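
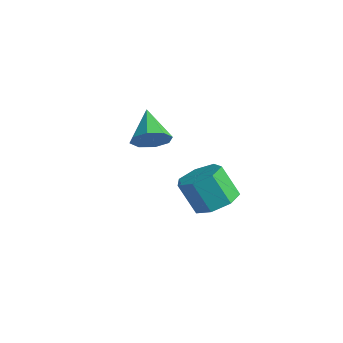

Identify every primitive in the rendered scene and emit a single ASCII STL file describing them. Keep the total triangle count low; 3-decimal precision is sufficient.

solid 
facet normal 0.708 -0.446 -0.547
outer loop
vertex -2.002 1.821 2.277
vertex -2.296 2.271 1.53
vertex -1.679 2.44 2.19
endloop
endfacet
facet normal 0.181 0.043 0.982
outer loop
vertex -2.002 1.821 2.277
vertex -1.679 2.44 2.19
vertex -3.564 3.069 2.51
endloop
endfacet
facet normal 0.708 -0.446 -0.547
outer loop
vertex -1.679 2.44 2.19
vertex -2.296 2.271 1.53
vertex -1.717 2.96 1.717
endloop
endfacet
facet normal 0.333 0.648 0.685
outer loop
vertex -1.679 2.44 2.19
vertex -1.717 2.96 1.717
vertex -3.564 3.069 2.51
endloop
endfacet
facet normal 0.708 -0.446 -0.548
outer loop
vertex -1.717 2.96 1.717
vertex -2.296 2.271 1.53
vertex -2.095 3.076 1.134
endloop
endfacet
facet normal 0.111 0.986 0.124
outer loop
vertex -1.717 2.96 1.717
vertex -2.095 3.076 1.134
vertex -3.564 3.069 2.51
endloop
endfacet
facet normal 0.708 -0.446 -0.547
outer loop
vertex -2.095 3.076 1.134
vertex -2.296 2.271 1.53
vertex -2.59 2.721 0.783
endloop
endfacet
facet normal -0.352 0.859 -0.372
outer loop
vertex -2.095 3.076 1.134
vertex -2.59 2.721 0.783
vertex -3.564 3.069 2.51
endloop
endfacet
facet normal 0.708 -0.447 -0.548
outer loop
vertex -2.59 2.721 0.783
vertex -2.296 2.271 1.53
vertex -2.914 2.101 0.87
endloop
endfacet
facet normal -0.788 0.340 -0.513
outer loop
vertex -2.59 2.721 0.783
vertex -2.914 2.101 0.87
vertex -3.564 3.069 2.51
endloop
endfacet
facet normal 0.708 -0.446 -0.548
outer loop
vertex -2.914 2.101 0.87
vertex -2.296 2.271 1.53
vertex -2.876 1.581 1.343
endloop
endfacet
facet normal -0.940 -0.265 -0.216
outer loop
vertex -2.914 2.101 0.87
vertex -2.876 1.581 1.343
vertex -3.564 3.069 2.51
endloop
endfacet
facet normal 0.708 -0.446 -0.548
outer loop
vertex -2.876 1.581 1.343
vertex -2.296 2.271 1.53
vertex -2.498 1.465 1.926
endloop
endfacet
facet normal -0.719 -0.603 0.346
outer loop
vertex -2.876 1.581 1.343
vertex -2.498 1.465 1.926
vertex -3.564 3.069 2.51
endloop
endfacet
facet normal 0.708 -0.446 -0.547
outer loop
vertex -2.498 1.465 1.926
vertex -2.296 2.271 1.53
vertex -2.002 1.821 2.277
endloop
endfacet
facet normal -0.254 -0.476 0.842
outer loop
vertex -2.498 1.465 1.926
vertex -2.002 1.821 2.277
vertex -3.564 3.069 2.51
endloop
endfacet
facet normal 0.451 0.210 -0.867
outer loop
vertex 2.918 2.586 0.726
vertex 2.368 1.862 0.264
vertex 2.144 2.849 0.387
endloop
endfacet
facet normal 0.177 0.931 0.319
outer loop
vertex 2.918 2.586 0.726
vertex 2.144 2.849 0.387
vertex 2.182 2.242 2.139
endloop
endfacet
facet normal 0.177 0.931 0.319
outer loop
vertex 2.182 2.242 2.139
vertex 2.144 2.849 0.387
vertex 1.408 2.505 1.8
endloop
endfacet
facet normal -0.452 -0.211 0.867
outer loop
vertex 2.182 2.242 2.139
vertex 1.408 2.505 1.8
vertex 1.632 1.518 1.676
endloop
endfacet
facet normal 0.452 0.211 -0.867
outer loop
vertex 2.144 2.849 0.387
vertex 2.368 1.862 0.264
vertex 1.539 2.37 -0.045
endloop
endfacet
facet normal -0.573 0.814 -0.100
outer loop
vertex 2.144 2.849 0.387
vertex 1.539 2.37 -0.045
vertex 1.408 2.505 1.8
endloop
endfacet
facet normal -0.574 0.813 -0.100
outer loop
vertex 1.408 2.505 1.8
vertex 1.539 2.37 -0.045
vertex 0.803 2.025 1.368
endloop
endfacet
facet normal -0.451 -0.211 0.867
outer loop
vertex 1.408 2.505 1.8
vertex 0.803 2.025 1.368
vertex 1.632 1.518 1.676
endloop
endfacet
facet normal 0.452 0.211 -0.867
outer loop
vertex 1.539 2.37 -0.045
vertex 2.368 1.862 0.264
vertex 1.558 1.508 -0.245
endloop
endfacet
facet normal -0.892 0.083 -0.444
outer loop
vertex 1.539 2.37 -0.045
vertex 1.558 1.508 -0.245
vertex 0.803 2.025 1.368
endloop
endfacet
facet normal -0.892 0.083 -0.444
outer loop
vertex 0.803 2.025 1.368
vertex 1.558 1.508 -0.245
vertex 0.822 1.163 1.168
endloop
endfacet
facet normal -0.451 -0.211 0.867
outer loop
vertex 0.803 2.025 1.368
vertex 0.822 1.163 1.168
vertex 1.632 1.518 1.676
endloop
endfacet
facet normal 0.452 0.211 -0.867
outer loop
vertex 1.558 1.508 -0.245
vertex 2.368 1.862 0.264
vertex 2.187 0.913 -0.062
endloop
endfacet
facet normal -0.539 -0.709 -0.454
outer loop
vertex 1.558 1.508 -0.245
vertex 2.187 0.913 -0.062
vertex 0.822 1.163 1.168
endloop
endfacet
facet normal -0.539 -0.709 -0.454
outer loop
vertex 0.822 1.163 1.168
vertex 2.187 0.913 -0.062
vertex 1.451 0.568 1.351
endloop
endfacet
facet normal -0.451 -0.211 0.867
outer loop
vertex 0.822 1.163 1.168
vertex 1.451 0.568 1.351
vertex 1.632 1.518 1.676
endloop
endfacet
facet normal 0.451 0.212 -0.867
outer loop
vertex 2.187 0.913 -0.062
vertex 2.368 1.862 0.264
vertex 2.953 1.032 0.366
endloop
endfacet
facet normal 0.219 -0.968 -0.122
outer loop
vertex 2.187 0.913 -0.062
vertex 2.953 1.032 0.366
vertex 1.451 0.568 1.351
endloop
endfacet
facet normal 0.220 -0.968 -0.121
outer loop
vertex 1.451 0.568 1.351
vertex 2.953 1.032 0.366
vertex 2.216 0.688 1.779
endloop
endfacet
facet normal -0.452 -0.210 0.867
outer loop
vertex 1.451 0.568 1.351
vertex 2.216 0.688 1.779
vertex 1.632 1.518 1.676
endloop
endfacet
facet normal 0.451 0.212 -0.867
outer loop
vertex 2.953 1.032 0.366
vertex 2.368 1.862 0.264
vertex 3.278 1.777 0.717
endloop
endfacet
facet normal 0.813 -0.497 0.303
outer loop
vertex 2.953 1.032 0.366
vertex 3.278 1.777 0.717
vertex 2.216 0.688 1.779
endloop
endfacet
facet normal 0.813 -0.498 0.302
outer loop
vertex 2.216 0.688 1.779
vertex 3.278 1.777 0.717
vertex 2.542 1.433 2.13
endloop
endfacet
facet normal -0.452 -0.211 0.867
outer loop
vertex 2.216 0.688 1.779
vertex 2.542 1.433 2.13
vertex 1.632 1.518 1.676
endloop
endfacet
facet normal 0.451 0.210 -0.867
outer loop
vertex 3.278 1.777 0.717
vertex 2.368 1.862 0.264
vertex 2.918 2.586 0.726
endloop
endfacet
facet normal 0.794 0.348 0.498
outer loop
vertex 3.278 1.777 0.717
vertex 2.918 2.586 0.726
vertex 2.542 1.433 2.13
endloop
endfacet
facet normal 0.794 0.348 0.498
outer loop
vertex 2.542 1.433 2.13
vertex 2.918 2.586 0.726
vertex 2.182 2.242 2.139
endloop
endfacet
facet normal -0.452 -0.211 0.867
outer loop
vertex 2.542 1.433 2.13
vertex 2.182 2.242 2.139
vertex 1.632 1.518 1.676
endloop
endfacet

endsolid


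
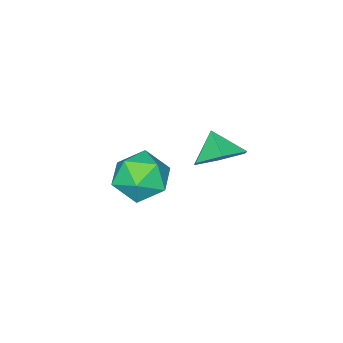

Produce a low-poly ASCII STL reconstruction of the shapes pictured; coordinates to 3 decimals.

solid 
facet normal 0.232 0.868 0.438
outer loop
vertex -1.494 -2.52 -1.399
vertex -1.64 -2.996 -0.378
vertex -0.618 -3.019 -0.874
endloop
endfacet
facet normal 0.568 0.801 -0.187
outer loop
vertex -1.494 -2.52 -1.399
vertex -0.618 -3.019 -0.874
vertex -0.773 -3.169 -1.989
endloop
endfacet
facet normal 0.075 0.715 -0.695
outer loop
vertex -1.494 -2.52 -1.399
vertex -0.773 -3.169 -1.989
vertex -1.89 -3.24 -2.182
endloop
endfacet
facet normal -0.567 0.729 -0.383
outer loop
vertex -1.494 -2.52 -1.399
vertex -1.89 -3.24 -2.182
vertex -2.426 -3.133 -1.186
endloop
endfacet
facet normal -0.470 0.824 0.317
outer loop
vertex -1.494 -2.52 -1.399
vertex -2.426 -3.133 -1.186
vertex -1.64 -2.996 -0.378
endloop
endfacet
facet normal 0.965 0.208 -0.162
outer loop
vertex -0.773 -3.169 -1.989
vertex -0.618 -3.019 -0.874
vertex -0.474 -4.047 -1.334
endloop
endfacet
facet normal 0.420 0.316 0.851
outer loop
vertex -0.618 -3.019 -0.874
vertex -1.64 -2.996 -0.378
vertex -1.01 -3.94 -0.338
endloop
endfacet
facet normal -0.715 0.245 0.654
outer loop
vertex -1.64 -2.996 -0.378
vertex -2.426 -3.133 -1.186
vertex -2.127 -4.011 -0.531
endloop
endfacet
facet normal -0.873 0.092 -0.480
outer loop
vertex -2.426 -3.133 -1.186
vertex -1.89 -3.24 -2.182
vertex -2.282 -4.161 -1.646
endloop
endfacet
facet normal 0.166 0.069 -0.984
outer loop
vertex -1.89 -3.24 -2.182
vertex -0.773 -3.169 -1.989
vertex -1.26 -4.184 -2.142
endloop
endfacet
facet normal 0.567 -0.729 0.383
outer loop
vertex -1.406 -4.66 -1.121
vertex -0.474 -4.047 -1.334
vertex -1.01 -3.94 -0.338
endloop
endfacet
facet normal -0.075 -0.715 0.695
outer loop
vertex -1.406 -4.66 -1.121
vertex -1.01 -3.94 -0.338
vertex -2.127 -4.011 -0.531
endloop
endfacet
facet normal -0.568 -0.801 0.187
outer loop
vertex -1.406 -4.66 -1.121
vertex -2.127 -4.011 -0.531
vertex -2.282 -4.161 -1.646
endloop
endfacet
facet normal -0.232 -0.868 -0.438
outer loop
vertex -1.406 -4.66 -1.121
vertex -2.282 -4.161 -1.646
vertex -1.26 -4.184 -2.142
endloop
endfacet
facet normal 0.470 -0.824 -0.317
outer loop
vertex -1.406 -4.66 -1.121
vertex -1.26 -4.184 -2.142
vertex -0.474 -4.047 -1.334
endloop
endfacet
facet normal 0.873 -0.092 0.480
outer loop
vertex -1.01 -3.94 -0.338
vertex -0.474 -4.047 -1.334
vertex -0.618 -3.019 -0.874
endloop
endfacet
facet normal -0.166 -0.069 0.984
outer loop
vertex -2.127 -4.011 -0.531
vertex -1.01 -3.94 -0.338
vertex -1.64 -2.996 -0.378
endloop
endfacet
facet normal -0.965 -0.208 0.162
outer loop
vertex -2.282 -4.161 -1.646
vertex -2.127 -4.011 -0.531
vertex -2.426 -3.133 -1.186
endloop
endfacet
facet normal -0.420 -0.316 -0.851
outer loop
vertex -1.26 -4.184 -2.142
vertex -2.282 -4.161 -1.646
vertex -1.89 -3.24 -2.182
endloop
endfacet
facet normal 0.715 -0.245 -0.654
outer loop
vertex -0.474 -4.047 -1.334
vertex -1.26 -4.184 -2.142
vertex -0.773 -3.169 -1.989
endloop
endfacet
facet normal 0.333 0.656 -0.678
outer loop
vertex -0.714 0.654 2.84
vertex -1.186 0.164 2.134
vertex -1.638 0.889 2.614
endloop
endfacet
facet normal -0.193 0.170 0.966
outer loop
vertex -0.714 0.654 2.84
vertex -1.638 0.889 2.614
vertex -1.554 -0.564 2.886
endloop
endfacet
facet normal 0.332 0.656 -0.678
outer loop
vertex -1.638 0.889 2.614
vertex -1.186 0.164 2.134
vertex -2.11 0.399 1.909
endloop
endfacet
facet normal -0.846 0.051 0.531
outer loop
vertex -1.638 0.889 2.614
vertex -2.11 0.399 1.909
vertex -1.554 -0.564 2.886
endloop
endfacet
facet normal 0.332 0.657 -0.677
outer loop
vertex -2.11 0.399 1.909
vertex -1.186 0.164 2.134
vertex -1.657 -0.325 1.428
endloop
endfacet
facet normal -0.855 -0.518 -0.025
outer loop
vertex -2.11 0.399 1.909
vertex -1.657 -0.325 1.428
vertex -1.554 -0.564 2.886
endloop
endfacet
facet normal 0.333 0.657 -0.677
outer loop
vertex -1.657 -0.325 1.428
vertex -1.186 0.164 2.134
vertex -0.733 -0.56 1.654
endloop
endfacet
facet normal -0.211 -0.967 -0.144
outer loop
vertex -1.657 -0.325 1.428
vertex -0.733 -0.56 1.654
vertex -1.554 -0.564 2.886
endloop
endfacet
facet normal 0.332 0.657 -0.677
outer loop
vertex -0.733 -0.56 1.654
vertex -1.186 0.164 2.134
vertex -0.261 -0.071 2.36
endloop
endfacet
facet normal 0.442 -0.848 0.292
outer loop
vertex -0.733 -0.56 1.654
vertex -0.261 -0.071 2.36
vertex -1.554 -0.564 2.886
endloop
endfacet
facet normal 0.332 0.656 -0.678
outer loop
vertex -0.261 -0.071 2.36
vertex -1.186 0.164 2.134
vertex -0.714 0.654 2.84
endloop
endfacet
facet normal 0.451 -0.279 0.848
outer loop
vertex -0.261 -0.071 2.36
vertex -0.714 0.654 2.84
vertex -1.554 -0.564 2.886
endloop
endfacet

endsolid


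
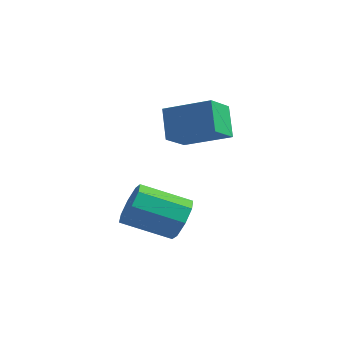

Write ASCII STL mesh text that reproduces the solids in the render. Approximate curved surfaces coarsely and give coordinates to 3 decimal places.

solid 
facet normal -0.877 -0.358 -0.320
outer loop
vertex -0.871 0.325 2.525
vertex -1.167 1.661 1.842
vertex -0.16 -0.21 1.172
endloop
endfacet
facet normal 0.193 -0.873 0.447
outer loop
vertex 1.727 0.559 1.858
vertex -0.871 0.325 2.525
vertex -0.16 -0.21 1.172
endloop
endfacet
facet normal -0.877 -0.358 -0.319
outer loop
vertex -0.16 -0.21 1.172
vertex -1.167 1.661 1.842
vertex -0.456 1.126 0.488
endloop
endfacet
facet normal 0.439 -0.331 -0.836
outer loop
vertex -0.456 1.126 0.488
vertex 1.727 0.559 1.858
vertex -0.16 -0.21 1.172
endloop
endfacet
facet normal -0.438 0.330 0.836
outer loop
vertex -0.871 0.325 2.525
vertex 0.72 2.43 2.528
vertex -1.167 1.661 1.842
endloop
endfacet
facet normal 0.193 -0.874 0.447
outer loop
vertex 1.016 1.094 3.212
vertex -0.871 0.325 2.525
vertex 1.727 0.559 1.858
endloop
endfacet
facet normal -0.439 0.331 0.836
outer loop
vertex 1.016 1.094 3.212
vertex 0.72 2.43 2.528
vertex -0.871 0.325 2.525
endloop
endfacet
facet normal -0.194 0.873 -0.447
outer loop
vertex -1.167 1.661 1.842
vertex 0.72 2.43 2.528
vertex -0.456 1.126 0.488
endloop
endfacet
facet normal 0.439 -0.330 -0.836
outer loop
vertex 1.431 1.895 1.175
vertex 1.727 0.559 1.858
vertex -0.456 1.126 0.488
endloop
endfacet
facet normal -0.193 0.873 -0.447
outer loop
vertex -0.456 1.126 0.488
vertex 0.72 2.43 2.528
vertex 1.431 1.895 1.175
endloop
endfacet
facet normal 0.877 0.358 0.319
outer loop
vertex 1.431 1.895 1.175
vertex 1.016 1.094 3.212
vertex 1.727 0.559 1.858
endloop
endfacet
facet normal 0.877 0.358 0.320
outer loop
vertex 0.72 2.43 2.528
vertex 1.016 1.094 3.212
vertex 1.431 1.895 1.175
endloop
endfacet
facet normal 0.658 0.638 -0.400
outer loop
vertex 2.358 -1.387 -1.528
vertex 1.74 -1.251 -2.328
vertex 1.855 -0.8 -1.42
endloop
endfacet
facet normal 0.389 0.167 0.906
outer loop
vertex 2.358 -1.387 -1.528
vertex 1.855 -0.8 -1.42
vertex 0.917 -2.784 -0.652
endloop
endfacet
facet normal 0.388 0.167 0.906
outer loop
vertex 0.917 -2.784 -0.652
vertex 1.855 -0.8 -1.42
vertex 0.414 -2.198 -0.545
endloop
endfacet
facet normal -0.658 -0.638 0.400
outer loop
vertex 0.917 -2.784 -0.652
vertex 0.414 -2.198 -0.545
vertex 0.3 -2.649 -1.452
endloop
endfacet
facet normal 0.657 0.638 -0.400
outer loop
vertex 1.855 -0.8 -1.42
vertex 1.74 -1.251 -2.328
vertex 1.284 -0.478 -1.844
endloop
endfacet
facet normal -0.182 0.650 0.738
outer loop
vertex 1.855 -0.8 -1.42
vertex 1.284 -0.478 -1.844
vertex 0.414 -2.198 -0.545
endloop
endfacet
facet normal -0.181 0.649 0.739
outer loop
vertex 0.414 -2.198 -0.545
vertex 1.284 -0.478 -1.844
vertex -0.157 -1.875 -0.969
endloop
endfacet
facet normal -0.658 -0.638 0.400
outer loop
vertex 0.414 -2.198 -0.545
vertex -0.157 -1.875 -0.969
vertex 0.3 -2.649 -1.452
endloop
endfacet
facet normal 0.658 0.638 -0.399
outer loop
vertex 1.284 -0.478 -1.844
vertex 1.74 -1.251 -2.328
vertex 0.981 -0.608 -2.552
endloop
endfacet
facet normal -0.645 0.752 0.138
outer loop
vertex 1.284 -0.478 -1.844
vertex 0.981 -0.608 -2.552
vertex -0.157 -1.875 -0.969
endloop
endfacet
facet normal -0.645 0.751 0.137
outer loop
vertex -0.157 -1.875 -0.969
vertex 0.981 -0.608 -2.552
vertex -0.46 -2.006 -1.676
endloop
endfacet
facet normal -0.658 -0.638 0.400
outer loop
vertex -0.157 -1.875 -0.969
vertex -0.46 -2.006 -1.676
vertex 0.3 -2.649 -1.452
endloop
endfacet
facet normal 0.658 0.638 -0.400
outer loop
vertex 0.981 -0.608 -2.552
vertex 1.74 -1.251 -2.328
vertex 1.123 -1.116 -3.128
endloop
endfacet
facet normal -0.731 0.412 -0.544
outer loop
vertex 0.981 -0.608 -2.552
vertex 1.123 -1.116 -3.128
vertex -0.46 -2.006 -1.676
endloop
endfacet
facet normal -0.731 0.413 -0.544
outer loop
vertex -0.46 -2.006 -1.676
vertex 1.123 -1.116 -3.128
vertex -0.318 -2.513 -2.252
endloop
endfacet
facet normal -0.658 -0.638 0.400
outer loop
vertex -0.46 -2.006 -1.676
vertex -0.318 -2.513 -2.252
vertex 0.3 -2.649 -1.452
endloop
endfacet
facet normal 0.658 0.638 -0.400
outer loop
vertex 1.123 -1.116 -3.128
vertex 1.74 -1.251 -2.328
vertex 1.626 -1.702 -3.235
endloop
endfacet
facet normal -0.388 -0.168 -0.906
outer loop
vertex 1.123 -1.116 -3.128
vertex 1.626 -1.702 -3.235
vertex -0.318 -2.513 -2.252
endloop
endfacet
facet normal -0.389 -0.166 -0.906
outer loop
vertex -0.318 -2.513 -2.252
vertex 1.626 -1.702 -3.235
vertex 0.185 -3.1 -2.36
endloop
endfacet
facet normal -0.658 -0.638 0.400
outer loop
vertex -0.318 -2.513 -2.252
vertex 0.185 -3.1 -2.36
vertex 0.3 -2.649 -1.452
endloop
endfacet
facet normal 0.658 0.638 -0.400
outer loop
vertex 1.626 -1.702 -3.235
vertex 1.74 -1.251 -2.328
vertex 2.197 -2.025 -2.811
endloop
endfacet
facet normal 0.181 -0.649 -0.739
outer loop
vertex 1.626 -1.702 -3.235
vertex 2.197 -2.025 -2.811
vertex 0.185 -3.1 -2.36
endloop
endfacet
facet normal 0.182 -0.650 -0.738
outer loop
vertex 0.185 -3.1 -2.36
vertex 2.197 -2.025 -2.811
vertex 0.756 -3.422 -1.936
endloop
endfacet
facet normal -0.657 -0.638 0.400
outer loop
vertex 0.185 -3.1 -2.36
vertex 0.756 -3.422 -1.936
vertex 0.3 -2.649 -1.452
endloop
endfacet
facet normal 0.658 0.638 -0.400
outer loop
vertex 2.197 -2.025 -2.811
vertex 1.74 -1.251 -2.328
vertex 2.5 -1.894 -2.104
endloop
endfacet
facet normal 0.645 -0.752 -0.137
outer loop
vertex 2.197 -2.025 -2.811
vertex 2.5 -1.894 -2.104
vertex 0.756 -3.422 -1.936
endloop
endfacet
facet normal 0.645 -0.751 -0.138
outer loop
vertex 0.756 -3.422 -1.936
vertex 2.5 -1.894 -2.104
vertex 1.059 -3.292 -1.228
endloop
endfacet
facet normal -0.658 -0.638 0.399
outer loop
vertex 0.756 -3.422 -1.936
vertex 1.059 -3.292 -1.228
vertex 0.3 -2.649 -1.452
endloop
endfacet
facet normal 0.658 0.638 -0.400
outer loop
vertex 2.5 -1.894 -2.104
vertex 1.74 -1.251 -2.328
vertex 2.358 -1.387 -1.528
endloop
endfacet
facet normal 0.731 -0.413 0.544
outer loop
vertex 2.5 -1.894 -2.104
vertex 2.358 -1.387 -1.528
vertex 1.059 -3.292 -1.228
endloop
endfacet
facet normal 0.731 -0.413 0.544
outer loop
vertex 1.059 -3.292 -1.228
vertex 2.358 -1.387 -1.528
vertex 0.917 -2.784 -0.652
endloop
endfacet
facet normal -0.658 -0.638 0.400
outer loop
vertex 1.059 -3.292 -1.228
vertex 0.917 -2.784 -0.652
vertex 0.3 -2.649 -1.452
endloop
endfacet

endsolid


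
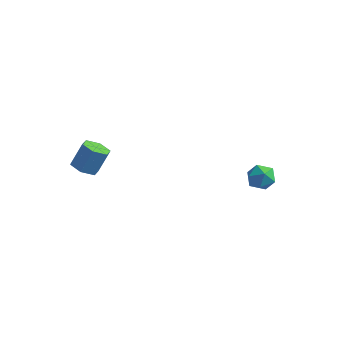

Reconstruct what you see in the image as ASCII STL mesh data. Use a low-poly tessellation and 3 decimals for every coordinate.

solid 
facet normal -0.732 0.534 0.423
outer loop
vertex 0.768 2.271 -2.671
vertex 0.374 1.782 -2.735
vertex 0.72 1.841 -2.211
endloop
endfacet
facet normal -0.096 0.732 0.674
outer loop
vertex 0.768 2.271 -2.671
vertex 0.72 1.841 -2.211
vertex 1.286 2.066 -2.375
endloop
endfacet
facet normal 0.304 0.945 0.122
outer loop
vertex 0.768 2.271 -2.671
vertex 1.286 2.066 -2.375
vertex 1.291 2.145 -3.001
endloop
endfacet
facet normal -0.087 0.877 -0.473
outer loop
vertex 0.768 2.271 -2.671
vertex 1.291 2.145 -3.001
vertex 0.727 1.969 -3.223
endloop
endfacet
facet normal -0.727 0.623 -0.287
outer loop
vertex 0.768 2.271 -2.671
vertex 0.727 1.969 -3.223
vertex 0.374 1.782 -2.735
endloop
endfacet
facet normal 0.216 0.159 0.963
outer loop
vertex 1.286 2.066 -2.375
vertex 0.72 1.841 -2.211
vertex 1.213 1.451 -2.257
endloop
endfacet
facet normal -0.815 -0.161 0.556
outer loop
vertex 0.72 1.841 -2.211
vertex 0.374 1.782 -2.735
vertex 0.649 1.275 -2.479
endloop
endfacet
facet normal -0.807 -0.017 -0.590
outer loop
vertex 0.374 1.782 -2.735
vertex 0.727 1.969 -3.223
vertex 0.654 1.354 -3.105
endloop
endfacet
facet normal 0.228 0.393 -0.891
outer loop
vertex 0.727 1.969 -3.223
vertex 1.291 2.145 -3.001
vertex 1.22 1.579 -3.269
endloop
endfacet
facet normal 0.862 0.503 0.070
outer loop
vertex 1.291 2.145 -3.001
vertex 1.286 2.066 -2.375
vertex 1.566 1.638 -2.745
endloop
endfacet
facet normal 0.087 -0.877 0.473
outer loop
vertex 1.172 1.149 -2.809
vertex 1.213 1.451 -2.257
vertex 0.649 1.275 -2.479
endloop
endfacet
facet normal -0.304 -0.945 -0.122
outer loop
vertex 1.172 1.149 -2.809
vertex 0.649 1.275 -2.479
vertex 0.654 1.354 -3.105
endloop
endfacet
facet normal 0.096 -0.732 -0.674
outer loop
vertex 1.172 1.149 -2.809
vertex 0.654 1.354 -3.105
vertex 1.22 1.579 -3.269
endloop
endfacet
facet normal 0.732 -0.534 -0.423
outer loop
vertex 1.172 1.149 -2.809
vertex 1.22 1.579 -3.269
vertex 1.566 1.638 -2.745
endloop
endfacet
facet normal 0.727 -0.623 0.287
outer loop
vertex 1.172 1.149 -2.809
vertex 1.566 1.638 -2.745
vertex 1.213 1.451 -2.257
endloop
endfacet
facet normal -0.228 -0.393 0.891
outer loop
vertex 0.649 1.275 -2.479
vertex 1.213 1.451 -2.257
vertex 0.72 1.841 -2.211
endloop
endfacet
facet normal -0.862 -0.503 -0.070
outer loop
vertex 0.654 1.354 -3.105
vertex 0.649 1.275 -2.479
vertex 0.374 1.782 -2.735
endloop
endfacet
facet normal -0.216 -0.159 -0.963
outer loop
vertex 1.22 1.579 -3.269
vertex 0.654 1.354 -3.105
vertex 0.727 1.969 -3.223
endloop
endfacet
facet normal 0.815 0.161 -0.556
outer loop
vertex 1.566 1.638 -2.745
vertex 1.22 1.579 -3.269
vertex 1.291 2.145 -3.001
endloop
endfacet
facet normal 0.807 0.017 0.590
outer loop
vertex 1.213 1.451 -2.257
vertex 1.566 1.638 -2.745
vertex 1.286 2.066 -2.375
endloop
endfacet
facet normal -0.259 -0.428 -0.866
outer loop
vertex -3.226 -3.55 -0.096
vertex -3.755 -3.343 -0.04
vertex -3.356 -3.038 -0.31
endloop
endfacet
facet normal 0.939 0.100 -0.330
outer loop
vertex -3.226 -3.55 -0.096
vertex -3.356 -3.038 -0.31
vertex -2.957 -3.104 0.804
endloop
endfacet
facet normal 0.939 0.100 -0.330
outer loop
vertex -2.957 -3.104 0.804
vertex -3.356 -3.038 -0.31
vertex -3.087 -2.592 0.59
endloop
endfacet
facet normal 0.260 0.428 0.866
outer loop
vertex -2.957 -3.104 0.804
vertex -3.087 -2.592 0.59
vertex -3.485 -2.897 0.86
endloop
endfacet
facet normal -0.258 -0.429 -0.866
outer loop
vertex -3.356 -3.038 -0.31
vertex -3.755 -3.343 -0.04
vertex -3.885 -2.831 -0.255
endloop
endfacet
facet normal 0.273 0.827 -0.491
outer loop
vertex -3.356 -3.038 -0.31
vertex -3.885 -2.831 -0.255
vertex -3.087 -2.592 0.59
endloop
endfacet
facet normal 0.272 0.827 -0.491
outer loop
vertex -3.087 -2.592 0.59
vertex -3.885 -2.831 -0.255
vertex -3.615 -2.385 0.646
endloop
endfacet
facet normal 0.260 0.428 0.866
outer loop
vertex -3.087 -2.592 0.59
vertex -3.615 -2.385 0.646
vertex -3.485 -2.897 0.86
endloop
endfacet
facet normal -0.260 -0.429 -0.865
outer loop
vertex -3.885 -2.831 -0.255
vertex -3.755 -3.343 -0.04
vertex -4.283 -3.136 0.016
endloop
endfacet
facet normal -0.667 0.728 -0.160
outer loop
vertex -3.885 -2.831 -0.255
vertex -4.283 -3.136 0.016
vertex -3.615 -2.385 0.646
endloop
endfacet
facet normal -0.666 0.728 -0.162
outer loop
vertex -3.615 -2.385 0.646
vertex -4.283 -3.136 0.016
vertex -4.014 -2.69 0.916
endloop
endfacet
facet normal 0.259 0.428 0.866
outer loop
vertex -3.615 -2.385 0.646
vertex -4.014 -2.69 0.916
vertex -3.485 -2.897 0.86
endloop
endfacet
facet normal -0.260 -0.428 -0.866
outer loop
vertex -4.283 -3.136 0.016
vertex -3.755 -3.343 -0.04
vertex -4.153 -3.648 0.23
endloop
endfacet
facet normal -0.939 -0.100 0.330
outer loop
vertex -4.283 -3.136 0.016
vertex -4.153 -3.648 0.23
vertex -4.014 -2.69 0.916
endloop
endfacet
facet normal -0.939 -0.100 0.330
outer loop
vertex -4.014 -2.69 0.916
vertex -4.153 -3.648 0.23
vertex -3.884 -3.202 1.13
endloop
endfacet
facet normal 0.259 0.428 0.866
outer loop
vertex -4.014 -2.69 0.916
vertex -3.884 -3.202 1.13
vertex -3.485 -2.897 0.86
endloop
endfacet
facet normal -0.260 -0.428 -0.866
outer loop
vertex -4.153 -3.648 0.23
vertex -3.755 -3.343 -0.04
vertex -3.625 -3.855 0.174
endloop
endfacet
facet normal -0.272 -0.827 0.491
outer loop
vertex -4.153 -3.648 0.23
vertex -3.625 -3.855 0.174
vertex -3.884 -3.202 1.13
endloop
endfacet
facet normal -0.273 -0.827 0.491
outer loop
vertex -3.884 -3.202 1.13
vertex -3.625 -3.855 0.174
vertex -3.355 -3.409 1.075
endloop
endfacet
facet normal 0.258 0.429 0.866
outer loop
vertex -3.884 -3.202 1.13
vertex -3.355 -3.409 1.075
vertex -3.485 -2.897 0.86
endloop
endfacet
facet normal -0.259 -0.428 -0.866
outer loop
vertex -3.625 -3.855 0.174
vertex -3.755 -3.343 -0.04
vertex -3.226 -3.55 -0.096
endloop
endfacet
facet normal 0.666 -0.728 0.161
outer loop
vertex -3.625 -3.855 0.174
vertex -3.226 -3.55 -0.096
vertex -3.355 -3.409 1.075
endloop
endfacet
facet normal 0.667 -0.727 0.161
outer loop
vertex -3.355 -3.409 1.075
vertex -3.226 -3.55 -0.096
vertex -2.957 -3.104 0.804
endloop
endfacet
facet normal 0.260 0.429 0.865
outer loop
vertex -3.355 -3.409 1.075
vertex -2.957 -3.104 0.804
vertex -3.485 -2.897 0.86
endloop
endfacet

endsolid


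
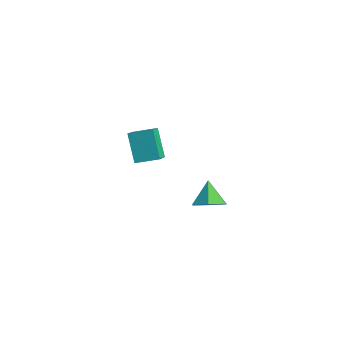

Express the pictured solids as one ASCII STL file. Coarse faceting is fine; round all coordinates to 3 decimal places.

solid 
facet normal -0.547 0.665 -0.509
outer loop
vertex -5.078 -1.602 3.306
vertex -4.12 -0.554 3.646
vertex -3.986 -2.036 1.566
endloop
endfacet
facet normal -0.656 -0.718 -0.233
outer loop
vertex -2.86 -3.406 2.614
vertex -5.078 -1.602 3.306
vertex -3.986 -2.036 1.566
endloop
endfacet
facet normal -0.547 0.665 -0.509
outer loop
vertex -3.986 -2.036 1.566
vertex -4.12 -0.554 3.646
vertex -3.028 -0.988 1.906
endloop
endfacet
facet normal 0.520 -0.207 -0.829
outer loop
vertex -3.028 -0.988 1.906
vertex -2.86 -3.406 2.614
vertex -3.986 -2.036 1.566
endloop
endfacet
facet normal -0.520 0.207 0.829
outer loop
vertex -5.078 -1.602 3.306
vertex -2.994 -1.924 4.694
vertex -4.12 -0.554 3.646
endloop
endfacet
facet normal -0.656 -0.718 -0.233
outer loop
vertex -3.952 -2.972 4.354
vertex -5.078 -1.602 3.306
vertex -2.86 -3.406 2.614
endloop
endfacet
facet normal -0.520 0.207 0.829
outer loop
vertex -3.952 -2.972 4.354
vertex -2.994 -1.924 4.694
vertex -5.078 -1.602 3.306
endloop
endfacet
facet normal 0.656 0.718 0.233
outer loop
vertex -4.12 -0.554 3.646
vertex -2.994 -1.924 4.694
vertex -3.028 -0.988 1.906
endloop
endfacet
facet normal 0.520 -0.207 -0.829
outer loop
vertex -1.902 -2.358 2.954
vertex -2.86 -3.406 2.614
vertex -3.028 -0.988 1.906
endloop
endfacet
facet normal 0.656 0.718 0.233
outer loop
vertex -3.028 -0.988 1.906
vertex -2.994 -1.924 4.694
vertex -1.902 -2.358 2.954
endloop
endfacet
facet normal 0.547 -0.665 0.509
outer loop
vertex -1.902 -2.358 2.954
vertex -3.952 -2.972 4.354
vertex -2.86 -3.406 2.614
endloop
endfacet
facet normal 0.547 -0.665 0.509
outer loop
vertex -2.994 -1.924 4.694
vertex -3.952 -2.972 4.354
vertex -1.902 -2.358 2.954
endloop
endfacet
facet normal 0.487 -0.386 -0.784
outer loop
vertex 3.89 -4.031 3.136
vertex 3.332 -3.421 2.489
vertex 4.241 -3.074 2.883
endloop
endfacet
facet normal 0.463 0.064 0.884
outer loop
vertex 3.89 -4.031 3.136
vertex 4.241 -3.074 2.883
vertex 2.548 -2.799 3.751
endloop
endfacet
facet normal 0.487 -0.386 -0.784
outer loop
vertex 4.241 -3.074 2.883
vertex 3.332 -3.421 2.489
vertex 3.683 -2.464 2.236
endloop
endfacet
facet normal 0.364 0.814 0.453
outer loop
vertex 4.241 -3.074 2.883
vertex 3.683 -2.464 2.236
vertex 2.548 -2.799 3.751
endloop
endfacet
facet normal 0.487 -0.386 -0.784
outer loop
vertex 3.683 -2.464 2.236
vertex 3.332 -3.421 2.489
vertex 2.774 -2.81 1.842
endloop
endfacet
facet normal -0.338 0.940 -0.045
outer loop
vertex 3.683 -2.464 2.236
vertex 2.774 -2.81 1.842
vertex 2.548 -2.799 3.751
endloop
endfacet
facet normal 0.486 -0.386 -0.784
outer loop
vertex 2.774 -2.81 1.842
vertex 3.332 -3.421 2.489
vertex 2.422 -3.767 2.095
endloop
endfacet
facet normal -0.942 0.316 -0.113
outer loop
vertex 2.774 -2.81 1.842
vertex 2.422 -3.767 2.095
vertex 2.548 -2.799 3.751
endloop
endfacet
facet normal 0.486 -0.386 -0.784
outer loop
vertex 2.422 -3.767 2.095
vertex 3.332 -3.421 2.489
vertex 2.981 -4.377 2.742
endloop
endfacet
facet normal -0.843 -0.435 0.318
outer loop
vertex 2.422 -3.767 2.095
vertex 2.981 -4.377 2.742
vertex 2.548 -2.799 3.751
endloop
endfacet
facet normal 0.487 -0.386 -0.784
outer loop
vertex 2.981 -4.377 2.742
vertex 3.332 -3.421 2.489
vertex 3.89 -4.031 3.136
endloop
endfacet
facet normal -0.140 -0.560 0.816
outer loop
vertex 2.981 -4.377 2.742
vertex 3.89 -4.031 3.136
vertex 2.548 -2.799 3.751
endloop
endfacet

endsolid


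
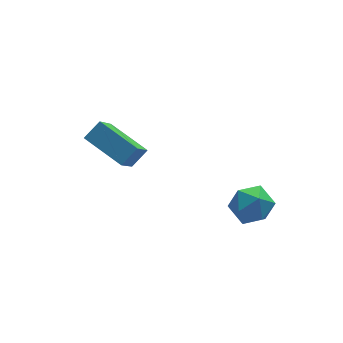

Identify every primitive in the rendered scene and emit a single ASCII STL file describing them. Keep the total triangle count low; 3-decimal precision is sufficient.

solid 
facet normal -0.616 0.738 0.273
outer loop
vertex 2.844 -0.783 -2.765
vertex 2.091 -1.346 -2.942
vertex 2.488 -1.337 -2.071
endloop
endfacet
facet normal 0.004 0.781 0.625
outer loop
vertex 2.844 -0.783 -2.765
vertex 2.488 -1.337 -2.071
vertex 3.435 -1.255 -2.179
endloop
endfacet
facet normal 0.527 0.838 0.143
outer loop
vertex 2.844 -0.783 -2.765
vertex 3.435 -1.255 -2.179
vertex 3.624 -1.214 -3.116
endloop
endfacet
facet normal 0.231 0.831 -0.506
outer loop
vertex 2.844 -0.783 -2.765
vertex 3.624 -1.214 -3.116
vertex 2.793 -1.27 -3.587
endloop
endfacet
facet normal -0.475 0.770 -0.426
outer loop
vertex 2.844 -0.783 -2.765
vertex 2.793 -1.27 -3.587
vertex 2.091 -1.346 -2.942
endloop
endfacet
facet normal 0.097 0.169 0.981
outer loop
vertex 3.435 -1.255 -2.179
vertex 2.488 -1.337 -2.071
vertex 3.047 -2.11 -1.993
endloop
endfacet
facet normal -0.906 0.102 0.412
outer loop
vertex 2.488 -1.337 -2.071
vertex 2.091 -1.346 -2.942
vertex 2.216 -2.166 -2.464
endloop
endfacet
facet normal -0.678 0.151 -0.720
outer loop
vertex 2.091 -1.346 -2.942
vertex 2.793 -1.27 -3.587
vertex 2.405 -2.125 -3.401
endloop
endfacet
facet normal 0.465 0.250 -0.849
outer loop
vertex 2.793 -1.27 -3.587
vertex 3.624 -1.214 -3.116
vertex 3.352 -2.043 -3.509
endloop
endfacet
facet normal 0.944 0.262 0.202
outer loop
vertex 3.624 -1.214 -3.116
vertex 3.435 -1.255 -2.179
vertex 3.749 -2.034 -2.638
endloop
endfacet
facet normal -0.231 -0.831 0.506
outer loop
vertex 2.996 -2.597 -2.815
vertex 3.047 -2.11 -1.993
vertex 2.216 -2.166 -2.464
endloop
endfacet
facet normal -0.527 -0.838 -0.143
outer loop
vertex 2.996 -2.597 -2.815
vertex 2.216 -2.166 -2.464
vertex 2.405 -2.125 -3.401
endloop
endfacet
facet normal -0.004 -0.781 -0.625
outer loop
vertex 2.996 -2.597 -2.815
vertex 2.405 -2.125 -3.401
vertex 3.352 -2.043 -3.509
endloop
endfacet
facet normal 0.616 -0.738 -0.273
outer loop
vertex 2.996 -2.597 -2.815
vertex 3.352 -2.043 -3.509
vertex 3.749 -2.034 -2.638
endloop
endfacet
facet normal 0.475 -0.770 0.426
outer loop
vertex 2.996 -2.597 -2.815
vertex 3.749 -2.034 -2.638
vertex 3.047 -2.11 -1.993
endloop
endfacet
facet normal -0.465 -0.250 0.849
outer loop
vertex 2.216 -2.166 -2.464
vertex 3.047 -2.11 -1.993
vertex 2.488 -1.337 -2.071
endloop
endfacet
facet normal -0.944 -0.262 -0.202
outer loop
vertex 2.405 -2.125 -3.401
vertex 2.216 -2.166 -2.464
vertex 2.091 -1.346 -2.942
endloop
endfacet
facet normal -0.097 -0.169 -0.981
outer loop
vertex 3.352 -2.043 -3.509
vertex 2.405 -2.125 -3.401
vertex 2.793 -1.27 -3.587
endloop
endfacet
facet normal 0.906 -0.102 -0.412
outer loop
vertex 3.749 -2.034 -2.638
vertex 3.352 -2.043 -3.509
vertex 3.624 -1.214 -3.116
endloop
endfacet
facet normal 0.678 -0.151 0.720
outer loop
vertex 3.047 -2.11 -1.993
vertex 3.749 -2.034 -2.638
vertex 3.435 -1.255 -2.179
endloop
endfacet
facet normal -0.370 -0.560 0.741
outer loop
vertex -0.888 0.45 -0.014
vertex -1.89 1.919 0.596
vertex -1.603 0.191 -0.566
endloop
endfacet
facet normal 0.533 -0.781 -0.324
outer loop
vertex -0.83 1.361 -2.116
vertex -0.888 0.45 -0.014
vertex -1.603 0.191 -0.566
endloop
endfacet
facet normal -0.370 -0.560 0.741
outer loop
vertex -1.603 0.191 -0.566
vertex -1.89 1.919 0.596
vertex -2.605 1.66 0.043
endloop
endfacet
facet normal -0.761 -0.275 -0.587
outer loop
vertex -2.605 1.66 0.043
vertex -0.83 1.361 -2.116
vertex -1.603 0.191 -0.566
endloop
endfacet
facet normal 0.761 0.275 0.587
outer loop
vertex -0.888 0.45 -0.014
vertex -1.117 3.089 -0.954
vertex -1.89 1.919 0.596
endloop
endfacet
facet normal 0.534 -0.781 -0.324
outer loop
vertex -0.115 1.62 -1.563
vertex -0.888 0.45 -0.014
vertex -0.83 1.361 -2.116
endloop
endfacet
facet normal 0.761 0.275 0.588
outer loop
vertex -0.115 1.62 -1.563
vertex -1.117 3.089 -0.954
vertex -0.888 0.45 -0.014
endloop
endfacet
facet normal -0.533 0.781 0.324
outer loop
vertex -1.89 1.919 0.596
vertex -1.117 3.089 -0.954
vertex -2.605 1.66 0.043
endloop
endfacet
facet normal -0.761 -0.275 -0.588
outer loop
vertex -1.832 2.83 -1.506
vertex -0.83 1.361 -2.116
vertex -2.605 1.66 0.043
endloop
endfacet
facet normal -0.533 0.781 0.324
outer loop
vertex -2.605 1.66 0.043
vertex -1.117 3.089 -0.954
vertex -1.832 2.83 -1.506
endloop
endfacet
facet normal 0.370 0.560 -0.741
outer loop
vertex -1.832 2.83 -1.506
vertex -0.115 1.62 -1.563
vertex -0.83 1.361 -2.116
endloop
endfacet
facet normal 0.370 0.560 -0.742
outer loop
vertex -1.117 3.089 -0.954
vertex -0.115 1.62 -1.563
vertex -1.832 2.83 -1.506
endloop
endfacet

endsolid


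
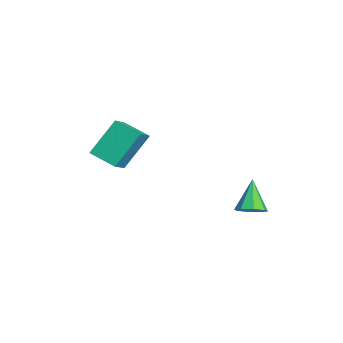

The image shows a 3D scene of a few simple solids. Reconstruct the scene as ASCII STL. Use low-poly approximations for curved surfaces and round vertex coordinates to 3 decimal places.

solid 
facet normal 0.590 -0.138 -0.796
outer loop
vertex -0.441 1.106 -0.807
vertex -0.727 1.51 -1.089
vertex -0.27 1.503 -0.749
endloop
endfacet
facet normal 0.439 -0.312 0.842
outer loop
vertex -0.441 1.106 -0.807
vertex -0.27 1.503 -0.749
vertex -1.513 1.69 -0.031
endloop
endfacet
facet normal 0.590 -0.134 -0.796
outer loop
vertex -0.27 1.503 -0.749
vertex -0.727 1.51 -1.089
vertex -0.368 1.904 -0.889
endloop
endfacet
facet normal 0.504 0.392 0.770
outer loop
vertex -0.27 1.503 -0.749
vertex -0.368 1.904 -0.889
vertex -1.513 1.69 -0.031
endloop
endfacet
facet normal 0.591 -0.135 -0.795
outer loop
vertex -0.368 1.904 -0.889
vertex -0.727 1.51 -1.089
vertex -0.676 2.074 -1.147
endloop
endfacet
facet normal 0.145 0.897 0.418
outer loop
vertex -0.368 1.904 -0.889
vertex -0.676 2.074 -1.147
vertex -1.513 1.69 -0.031
endloop
endfacet
facet normal 0.591 -0.135 -0.795
outer loop
vertex -0.676 2.074 -1.147
vertex -0.727 1.51 -1.089
vertex -1.014 1.914 -1.371
endloop
endfacet
facet normal -0.424 0.906 -0.007
outer loop
vertex -0.676 2.074 -1.147
vertex -1.014 1.914 -1.371
vertex -1.513 1.69 -0.031
endloop
endfacet
facet normal 0.591 -0.135 -0.795
outer loop
vertex -1.014 1.914 -1.371
vertex -0.727 1.51 -1.089
vertex -1.184 1.517 -1.43
endloop
endfacet
facet normal -0.874 0.412 -0.257
outer loop
vertex -1.014 1.914 -1.371
vertex -1.184 1.517 -1.43
vertex -1.513 1.69 -0.031
endloop
endfacet
facet normal 0.591 -0.136 -0.795
outer loop
vertex -1.184 1.517 -1.43
vertex -0.727 1.51 -1.089
vertex -1.087 1.115 -1.289
endloop
endfacet
facet normal -0.939 -0.291 -0.185
outer loop
vertex -1.184 1.517 -1.43
vertex -1.087 1.115 -1.289
vertex -1.513 1.69 -0.031
endloop
endfacet
facet normal 0.591 -0.136 -0.795
outer loop
vertex -1.087 1.115 -1.289
vertex -0.727 1.51 -1.089
vertex -0.779 0.945 -1.031
endloop
endfacet
facet normal -0.580 -0.797 0.168
outer loop
vertex -1.087 1.115 -1.289
vertex -0.779 0.945 -1.031
vertex -1.513 1.69 -0.031
endloop
endfacet
facet normal 0.591 -0.136 -0.795
outer loop
vertex -0.779 0.945 -1.031
vertex -0.727 1.51 -1.089
vertex -0.441 1.106 -0.807
endloop
endfacet
facet normal -0.009 -0.805 0.593
outer loop
vertex -0.779 0.945 -1.031
vertex -0.441 1.106 -0.807
vertex -1.513 1.69 -0.031
endloop
endfacet
facet normal -0.758 0.391 -0.522
outer loop
vertex -4.671 -2.299 1.358
vertex -4.001 -1.495 0.988
vertex -4.26 -3.242 0.055
endloop
endfacet
facet normal -0.603 -0.724 0.334
outer loop
vertex -3.479 -3.645 0.592
vertex -4.671 -2.299 1.358
vertex -4.26 -3.242 0.055
endloop
endfacet
facet normal -0.758 0.391 -0.522
outer loop
vertex -4.26 -3.242 0.055
vertex -4.001 -1.495 0.988
vertex -3.59 -2.438 -0.316
endloop
endfacet
facet normal 0.247 -0.568 -0.785
outer loop
vertex -3.59 -2.438 -0.316
vertex -3.479 -3.645 0.592
vertex -4.26 -3.242 0.055
endloop
endfacet
facet normal -0.247 0.567 0.785
outer loop
vertex -4.671 -2.299 1.358
vertex -3.22 -1.898 1.525
vertex -4.001 -1.495 0.988
endloop
endfacet
facet normal -0.603 -0.724 0.334
outer loop
vertex -3.89 -2.702 1.896
vertex -4.671 -2.299 1.358
vertex -3.479 -3.645 0.592
endloop
endfacet
facet normal -0.247 0.568 0.785
outer loop
vertex -3.89 -2.702 1.896
vertex -3.22 -1.898 1.525
vertex -4.671 -2.299 1.358
endloop
endfacet
facet normal 0.603 0.724 -0.334
outer loop
vertex -4.001 -1.495 0.988
vertex -3.22 -1.898 1.525
vertex -3.59 -2.438 -0.316
endloop
endfacet
facet normal 0.248 -0.568 -0.785
outer loop
vertex -2.809 -2.841 0.222
vertex -3.479 -3.645 0.592
vertex -3.59 -2.438 -0.316
endloop
endfacet
facet normal 0.604 0.724 -0.334
outer loop
vertex -3.59 -2.438 -0.316
vertex -3.22 -1.898 1.525
vertex -2.809 -2.841 0.222
endloop
endfacet
facet normal 0.758 -0.391 0.522
outer loop
vertex -2.809 -2.841 0.222
vertex -3.89 -2.702 1.896
vertex -3.479 -3.645 0.592
endloop
endfacet
facet normal 0.758 -0.391 0.522
outer loop
vertex -3.22 -1.898 1.525
vertex -3.89 -2.702 1.896
vertex -2.809 -2.841 0.222
endloop
endfacet

endsolid


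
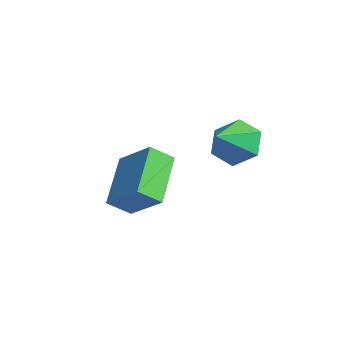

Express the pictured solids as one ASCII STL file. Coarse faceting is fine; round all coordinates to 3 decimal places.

solid 
facet normal -0.712 -0.405 -0.574
outer loop
vertex -2.526 -2.851 0.067
vertex -3.93 -1.985 1.198
vertex -2.507 -2.078 -0.502
endloop
endfacet
facet normal 0.702 -0.433 -0.565
outer loop
vertex -1.41 -1.455 0.382
vertex -2.526 -2.851 0.067
vertex -2.507 -2.078 -0.502
endloop
endfacet
facet normal -0.712 -0.405 -0.574
outer loop
vertex -2.507 -2.078 -0.502
vertex -3.93 -1.985 1.198
vertex -3.911 -1.212 0.629
endloop
endfacet
facet normal 0.020 0.806 -0.592
outer loop
vertex -3.911 -1.212 0.629
vertex -1.41 -1.455 0.382
vertex -2.507 -2.078 -0.502
endloop
endfacet
facet normal -0.020 -0.806 0.592
outer loop
vertex -2.526 -2.851 0.067
vertex -2.833 -1.362 2.082
vertex -3.93 -1.985 1.198
endloop
endfacet
facet normal 0.702 -0.433 -0.565
outer loop
vertex -1.429 -2.228 0.951
vertex -2.526 -2.851 0.067
vertex -1.41 -1.455 0.382
endloop
endfacet
facet normal -0.020 -0.806 0.592
outer loop
vertex -1.429 -2.228 0.951
vertex -2.833 -1.362 2.082
vertex -2.526 -2.851 0.067
endloop
endfacet
facet normal -0.702 0.433 0.565
outer loop
vertex -3.93 -1.985 1.198
vertex -2.833 -1.362 2.082
vertex -3.911 -1.212 0.629
endloop
endfacet
facet normal 0.020 0.806 -0.592
outer loop
vertex -2.814 -0.589 1.513
vertex -1.41 -1.455 0.382
vertex -3.911 -1.212 0.629
endloop
endfacet
facet normal -0.702 0.433 0.565
outer loop
vertex -3.911 -1.212 0.629
vertex -2.833 -1.362 2.082
vertex -2.814 -0.589 1.513
endloop
endfacet
facet normal 0.712 0.405 0.574
outer loop
vertex -2.814 -0.589 1.513
vertex -1.429 -2.228 0.951
vertex -1.41 -1.455 0.382
endloop
endfacet
facet normal 0.712 0.405 0.574
outer loop
vertex -2.833 -1.362 2.082
vertex -1.429 -2.228 0.951
vertex -2.814 -0.589 1.513
endloop
endfacet
facet normal -0.514 0.690 -0.509
outer loop
vertex 0.66 -0.038 2.587
vertex 0.268 0.212 3.322
vertex 1.014 0.587 3.077
endloop
endfacet
facet normal 0.912 -0.285 -0.295
outer loop
vertex 0.66 -0.038 2.587
vertex 1.014 0.587 3.077
vertex 0.912 -0.652 3.958
endloop
endfacet
facet normal -0.514 0.691 -0.508
outer loop
vertex 1.014 0.587 3.077
vertex 0.268 0.212 3.322
vertex 0.622 0.837 3.813
endloop
endfacet
facet normal 0.891 0.213 0.402
outer loop
vertex 1.014 0.587 3.077
vertex 0.622 0.837 3.813
vertex 0.912 -0.652 3.958
endloop
endfacet
facet normal -0.515 0.691 -0.507
outer loop
vertex 0.622 0.837 3.813
vertex 0.268 0.212 3.322
vertex -0.123 0.461 4.058
endloop
endfacet
facet normal 0.244 0.141 0.959
outer loop
vertex 0.622 0.837 3.813
vertex -0.123 0.461 4.058
vertex 0.912 -0.652 3.958
endloop
endfacet
facet normal -0.516 0.690 -0.508
outer loop
vertex -0.123 0.461 4.058
vertex 0.268 0.212 3.322
vertex -0.477 -0.164 3.568
endloop
endfacet
facet normal -0.380 -0.427 0.820
outer loop
vertex -0.123 0.461 4.058
vertex -0.477 -0.164 3.568
vertex 0.912 -0.652 3.958
endloop
endfacet
facet normal -0.516 0.690 -0.508
outer loop
vertex -0.477 -0.164 3.568
vertex 0.268 0.212 3.322
vertex -0.086 -0.414 2.832
endloop
endfacet
facet normal -0.360 -0.925 0.123
outer loop
vertex -0.477 -0.164 3.568
vertex -0.086 -0.414 2.832
vertex 0.912 -0.652 3.958
endloop
endfacet
facet normal -0.515 0.690 -0.509
outer loop
vertex -0.086 -0.414 2.832
vertex 0.268 0.212 3.322
vertex 0.66 -0.038 2.587
endloop
endfacet
facet normal 0.287 -0.853 -0.435
outer loop
vertex -0.086 -0.414 2.832
vertex 0.66 -0.038 2.587
vertex 0.912 -0.652 3.958
endloop
endfacet

endsolid


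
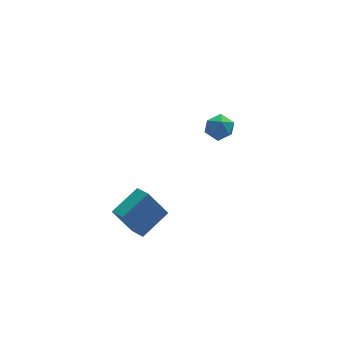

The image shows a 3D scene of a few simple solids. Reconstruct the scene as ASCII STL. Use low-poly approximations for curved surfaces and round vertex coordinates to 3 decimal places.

solid 
facet normal -0.511 0.141 0.848
outer loop
vertex -0.418 -3.081 4.582
vertex -0.682 -2.367 4.304
vertex -1.564 -3.731 4.0
endloop
endfacet
facet normal 0.325 -0.881 0.344
outer loop
vertex -0.838 -3.933 2.796
vertex -0.418 -3.081 4.582
vertex -1.564 -3.731 4.0
endloop
endfacet
facet normal -0.511 0.142 0.848
outer loop
vertex -1.564 -3.731 4.0
vertex -0.682 -2.367 4.304
vertex -1.827 -3.018 3.722
endloop
endfacet
facet normal -0.796 -0.451 -0.404
outer loop
vertex -1.827 -3.018 3.722
vertex -0.838 -3.933 2.796
vertex -1.564 -3.731 4.0
endloop
endfacet
facet normal 0.796 0.451 0.404
outer loop
vertex -0.418 -3.081 4.582
vertex 0.044 -2.569 3.1
vertex -0.682 -2.367 4.304
endloop
endfacet
facet normal 0.326 -0.881 0.343
outer loop
vertex 0.307 -3.282 3.378
vertex -0.418 -3.081 4.582
vertex -0.838 -3.933 2.796
endloop
endfacet
facet normal 0.796 0.451 0.404
outer loop
vertex 0.307 -3.282 3.378
vertex 0.044 -2.569 3.1
vertex -0.418 -3.081 4.582
endloop
endfacet
facet normal -0.326 0.881 -0.344
outer loop
vertex -0.682 -2.367 4.304
vertex 0.044 -2.569 3.1
vertex -1.827 -3.018 3.722
endloop
endfacet
facet normal -0.796 -0.451 -0.404
outer loop
vertex -1.102 -3.219 2.518
vertex -0.838 -3.933 2.796
vertex -1.827 -3.018 3.722
endloop
endfacet
facet normal -0.326 0.881 -0.343
outer loop
vertex -1.827 -3.018 3.722
vertex 0.044 -2.569 3.1
vertex -1.102 -3.219 2.518
endloop
endfacet
facet normal 0.511 -0.141 -0.848
outer loop
vertex -1.102 -3.219 2.518
vertex 0.307 -3.282 3.378
vertex -0.838 -3.933 2.796
endloop
endfacet
facet normal 0.511 -0.142 -0.848
outer loop
vertex 0.044 -2.569 3.1
vertex 0.307 -3.282 3.378
vertex -1.102 -3.219 2.518
endloop
endfacet
facet normal -0.970 -0.157 0.187
outer loop
vertex 3.177 2.142 2.855
vertex 3.34 1.585 3.235
vertex 3.297 2.209 3.535
endloop
endfacet
facet normal -0.837 0.539 0.095
outer loop
vertex 3.177 2.142 2.855
vertex 3.297 2.209 3.535
vertex 3.549 2.678 3.089
endloop
endfacet
facet normal -0.551 0.624 -0.554
outer loop
vertex 3.177 2.142 2.855
vertex 3.549 2.678 3.089
vertex 3.747 2.343 2.515
endloop
endfacet
facet normal -0.508 -0.018 -0.861
outer loop
vertex 3.177 2.142 2.855
vertex 3.747 2.343 2.515
vertex 3.618 1.667 2.605
endloop
endfacet
facet normal -0.767 -0.500 -0.403
outer loop
vertex 3.177 2.142 2.855
vertex 3.618 1.667 2.605
vertex 3.34 1.585 3.235
endloop
endfacet
facet normal -0.351 0.737 0.577
outer loop
vertex 3.549 2.678 3.089
vertex 3.297 2.209 3.535
vertex 3.942 2.453 3.615
endloop
endfacet
facet normal -0.565 -0.389 0.728
outer loop
vertex 3.297 2.209 3.535
vertex 3.34 1.585 3.235
vertex 3.813 1.777 3.705
endloop
endfacet
facet normal -0.237 -0.945 -0.227
outer loop
vertex 3.34 1.585 3.235
vertex 3.618 1.667 2.605
vertex 4.011 1.442 3.131
endloop
endfacet
facet normal 0.182 -0.164 -0.970
outer loop
vertex 3.618 1.667 2.605
vertex 3.747 2.343 2.515
vertex 4.263 1.911 2.685
endloop
endfacet
facet normal 0.113 0.875 -0.471
outer loop
vertex 3.747 2.343 2.515
vertex 3.549 2.678 3.089
vertex 4.22 2.535 2.985
endloop
endfacet
facet normal 0.508 0.018 0.861
outer loop
vertex 4.383 1.978 3.365
vertex 3.942 2.453 3.615
vertex 3.813 1.777 3.705
endloop
endfacet
facet normal 0.551 -0.624 0.554
outer loop
vertex 4.383 1.978 3.365
vertex 3.813 1.777 3.705
vertex 4.011 1.442 3.131
endloop
endfacet
facet normal 0.837 -0.539 -0.095
outer loop
vertex 4.383 1.978 3.365
vertex 4.011 1.442 3.131
vertex 4.263 1.911 2.685
endloop
endfacet
facet normal 0.970 0.157 -0.187
outer loop
vertex 4.383 1.978 3.365
vertex 4.263 1.911 2.685
vertex 4.22 2.535 2.985
endloop
endfacet
facet normal 0.767 0.500 0.403
outer loop
vertex 4.383 1.978 3.365
vertex 4.22 2.535 2.985
vertex 3.942 2.453 3.615
endloop
endfacet
facet normal -0.182 0.164 0.970
outer loop
vertex 3.813 1.777 3.705
vertex 3.942 2.453 3.615
vertex 3.297 2.209 3.535
endloop
endfacet
facet normal -0.113 -0.875 0.471
outer loop
vertex 4.011 1.442 3.131
vertex 3.813 1.777 3.705
vertex 3.34 1.585 3.235
endloop
endfacet
facet normal 0.351 -0.737 -0.577
outer loop
vertex 4.263 1.911 2.685
vertex 4.011 1.442 3.131
vertex 3.618 1.667 2.605
endloop
endfacet
facet normal 0.565 0.389 -0.728
outer loop
vertex 4.22 2.535 2.985
vertex 4.263 1.911 2.685
vertex 3.747 2.343 2.515
endloop
endfacet
facet normal 0.237 0.945 0.227
outer loop
vertex 3.942 2.453 3.615
vertex 4.22 2.535 2.985
vertex 3.549 2.678 3.089
endloop
endfacet

endsolid


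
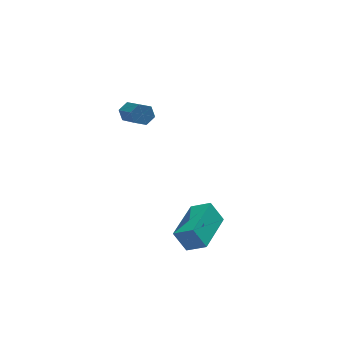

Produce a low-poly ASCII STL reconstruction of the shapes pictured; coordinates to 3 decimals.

solid 
facet normal -0.660 0.529 -0.534
outer loop
vertex -2.266 -3.46 -2.117
vertex -0.95 -1.798 -2.095
vertex -1.783 -3.83 -3.081
endloop
endfacet
facet normal -0.621 -0.784 -0.010
outer loop
vertex -1.07 -4.402 -2.505
vertex -2.266 -3.46 -2.117
vertex -1.783 -3.83 -3.081
endloop
endfacet
facet normal -0.660 0.529 -0.534
outer loop
vertex -1.783 -3.83 -3.081
vertex -0.95 -1.798 -2.095
vertex -0.467 -2.168 -3.059
endloop
endfacet
facet normal 0.423 -0.324 -0.846
outer loop
vertex -0.467 -2.168 -3.059
vertex -1.07 -4.402 -2.505
vertex -1.783 -3.83 -3.081
endloop
endfacet
facet normal -0.423 0.324 0.846
outer loop
vertex -2.266 -3.46 -2.117
vertex -0.237 -2.37 -1.519
vertex -0.95 -1.798 -2.095
endloop
endfacet
facet normal -0.621 -0.784 -0.010
outer loop
vertex -1.553 -4.032 -1.541
vertex -2.266 -3.46 -2.117
vertex -1.07 -4.402 -2.505
endloop
endfacet
facet normal -0.423 0.324 0.846
outer loop
vertex -1.553 -4.032 -1.541
vertex -0.237 -2.37 -1.519
vertex -2.266 -3.46 -2.117
endloop
endfacet
facet normal 0.621 0.784 0.010
outer loop
vertex -0.95 -1.798 -2.095
vertex -0.237 -2.37 -1.519
vertex -0.467 -2.168 -3.059
endloop
endfacet
facet normal 0.423 -0.324 -0.846
outer loop
vertex 0.246 -2.74 -2.483
vertex -1.07 -4.402 -2.505
vertex -0.467 -2.168 -3.059
endloop
endfacet
facet normal 0.621 0.784 0.010
outer loop
vertex -0.467 -2.168 -3.059
vertex -0.237 -2.37 -1.519
vertex 0.246 -2.74 -2.483
endloop
endfacet
facet normal 0.660 -0.529 0.534
outer loop
vertex 0.246 -2.74 -2.483
vertex -1.553 -4.032 -1.541
vertex -1.07 -4.402 -2.505
endloop
endfacet
facet normal 0.660 -0.529 0.534
outer loop
vertex -0.237 -2.37 -1.519
vertex -1.553 -4.032 -1.541
vertex 0.246 -2.74 -2.483
endloop
endfacet
facet normal -0.014 0.816 -0.578
outer loop
vertex -2.26 1.081 2.227
vertex -2.767 1.198 2.404
vertex -2.33 1.396 2.673
endloop
endfacet
facet normal 0.992 0.086 0.095
outer loop
vertex -2.26 1.081 2.227
vertex -2.33 1.396 2.673
vertex -2.225 -0.714 3.498
endloop
endfacet
facet normal 0.992 0.086 0.095
outer loop
vertex -2.225 -0.714 3.498
vertex -2.33 1.396 2.673
vertex -2.295 -0.399 3.944
endloop
endfacet
facet normal 0.017 -0.815 0.579
outer loop
vertex -2.225 -0.714 3.498
vertex -2.295 -0.399 3.944
vertex -2.733 -0.598 3.676
endloop
endfacet
facet normal -0.015 0.817 -0.577
outer loop
vertex -2.33 1.396 2.673
vertex -2.767 1.198 2.404
vertex -2.837 1.512 2.85
endloop
endfacet
facet normal 0.385 0.538 0.750
outer loop
vertex -2.33 1.396 2.673
vertex -2.837 1.512 2.85
vertex -2.295 -0.399 3.944
endloop
endfacet
facet normal 0.384 0.538 0.750
outer loop
vertex -2.295 -0.399 3.944
vertex -2.837 1.512 2.85
vertex -2.803 -0.283 4.121
endloop
endfacet
facet normal 0.016 -0.815 0.579
outer loop
vertex -2.295 -0.399 3.944
vertex -2.803 -0.283 4.121
vertex -2.733 -0.598 3.676
endloop
endfacet
facet normal -0.016 0.816 -0.577
outer loop
vertex -2.837 1.512 2.85
vertex -2.767 1.198 2.404
vertex -3.275 1.314 2.582
endloop
endfacet
facet normal -0.605 0.452 0.655
outer loop
vertex -2.837 1.512 2.85
vertex -3.275 1.314 2.582
vertex -2.803 -0.283 4.121
endloop
endfacet
facet normal -0.606 0.452 0.655
outer loop
vertex -2.803 -0.283 4.121
vertex -3.275 1.314 2.582
vertex -3.24 -0.481 3.853
endloop
endfacet
facet normal 0.014 -0.815 0.579
outer loop
vertex -2.803 -0.283 4.121
vertex -3.24 -0.481 3.853
vertex -2.733 -0.598 3.676
endloop
endfacet
facet normal -0.017 0.815 -0.579
outer loop
vertex -3.275 1.314 2.582
vertex -2.767 1.198 2.404
vertex -3.205 0.999 2.136
endloop
endfacet
facet normal -0.992 -0.086 -0.095
outer loop
vertex -3.275 1.314 2.582
vertex -3.205 0.999 2.136
vertex -3.24 -0.481 3.853
endloop
endfacet
facet normal -0.992 -0.086 -0.095
outer loop
vertex -3.24 -0.481 3.853
vertex -3.205 0.999 2.136
vertex -3.17 -0.796 3.407
endloop
endfacet
facet normal 0.014 -0.816 0.578
outer loop
vertex -3.24 -0.481 3.853
vertex -3.17 -0.796 3.407
vertex -2.733 -0.598 3.676
endloop
endfacet
facet normal -0.016 0.815 -0.579
outer loop
vertex -3.205 0.999 2.136
vertex -2.767 1.198 2.404
vertex -2.697 0.883 1.959
endloop
endfacet
facet normal -0.384 -0.538 -0.750
outer loop
vertex -3.205 0.999 2.136
vertex -2.697 0.883 1.959
vertex -3.17 -0.796 3.407
endloop
endfacet
facet normal -0.385 -0.538 -0.750
outer loop
vertex -3.17 -0.796 3.407
vertex -2.697 0.883 1.959
vertex -2.663 -0.912 3.23
endloop
endfacet
facet normal 0.015 -0.817 0.577
outer loop
vertex -3.17 -0.796 3.407
vertex -2.663 -0.912 3.23
vertex -2.733 -0.598 3.676
endloop
endfacet
facet normal -0.014 0.815 -0.579
outer loop
vertex -2.697 0.883 1.959
vertex -2.767 1.198 2.404
vertex -2.26 1.081 2.227
endloop
endfacet
facet normal 0.606 -0.452 -0.654
outer loop
vertex -2.697 0.883 1.959
vertex -2.26 1.081 2.227
vertex -2.663 -0.912 3.23
endloop
endfacet
facet normal 0.605 -0.452 -0.655
outer loop
vertex -2.663 -0.912 3.23
vertex -2.26 1.081 2.227
vertex -2.225 -0.714 3.498
endloop
endfacet
facet normal 0.016 -0.816 0.577
outer loop
vertex -2.663 -0.912 3.23
vertex -2.225 -0.714 3.498
vertex -2.733 -0.598 3.676
endloop
endfacet

endsolid


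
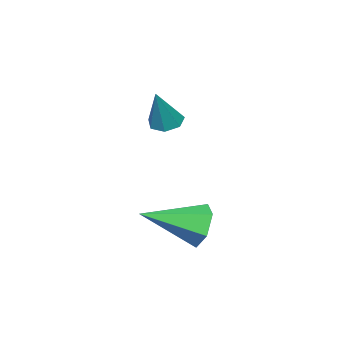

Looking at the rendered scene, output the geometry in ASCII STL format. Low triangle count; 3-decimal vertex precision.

solid 
facet normal -0.486 -0.095 -0.869
outer loop
vertex -0.77 -0.396 -0.545
vertex -1.175 -0.184 -0.342
vertex -0.794 0.036 -0.579
endloop
endfacet
facet normal 0.982 0.040 -0.186
outer loop
vertex -0.77 -0.396 -0.545
vertex -0.794 0.036 -0.579
vertex -0.525 -0.056 0.822
endloop
endfacet
facet normal -0.485 -0.096 -0.869
outer loop
vertex -0.794 0.036 -0.579
vertex -1.175 -0.184 -0.342
vertex -1.105 0.302 -0.435
endloop
endfacet
facet normal 0.629 0.774 -0.070
outer loop
vertex -0.794 0.036 -0.579
vertex -1.105 0.302 -0.435
vertex -0.525 -0.056 0.822
endloop
endfacet
facet normal -0.485 -0.097 -0.869
outer loop
vertex -1.105 0.302 -0.435
vertex -1.175 -0.184 -0.342
vertex -1.469 0.202 -0.221
endloop
endfacet
facet normal -0.080 0.948 0.307
outer loop
vertex -1.105 0.302 -0.435
vertex -1.469 0.202 -0.221
vertex -0.525 -0.056 0.822
endloop
endfacet
facet normal -0.484 -0.096 -0.870
outer loop
vertex -1.469 0.202 -0.221
vertex -1.175 -0.184 -0.342
vertex -1.612 -0.189 -0.098
endloop
endfacet
facet normal -0.613 0.432 0.662
outer loop
vertex -1.469 0.202 -0.221
vertex -1.612 -0.189 -0.098
vertex -0.525 -0.056 0.822
endloop
endfacet
facet normal -0.484 -0.096 -0.870
outer loop
vertex -1.612 -0.189 -0.098
vertex -1.175 -0.184 -0.342
vertex -1.426 -0.577 -0.159
endloop
endfacet
facet normal -0.568 -0.386 0.727
outer loop
vertex -1.612 -0.189 -0.098
vertex -1.426 -0.577 -0.159
vertex -0.525 -0.056 0.822
endloop
endfacet
facet normal -0.485 -0.095 -0.870
outer loop
vertex -1.426 -0.577 -0.159
vertex -1.175 -0.184 -0.342
vertex -1.051 -0.668 -0.358
endloop
endfacet
facet normal 0.023 -0.892 0.452
outer loop
vertex -1.426 -0.577 -0.159
vertex -1.051 -0.668 -0.358
vertex -0.525 -0.056 0.822
endloop
endfacet
facet normal -0.486 -0.096 -0.869
outer loop
vertex -1.051 -0.668 -0.358
vertex -1.175 -0.184 -0.342
vertex -0.77 -0.396 -0.545
endloop
endfacet
facet normal 0.711 -0.702 0.047
outer loop
vertex -1.051 -0.668 -0.358
vertex -0.77 -0.396 -0.545
vertex -0.525 -0.056 0.822
endloop
endfacet
facet normal -0.671 0.669 -0.319
outer loop
vertex 1.285 2.46 -3.421
vertex 0.923 2.386 -2.814
vertex 1.435 2.875 -2.865
endloop
endfacet
facet normal 0.899 0.197 -0.390
outer loop
vertex 1.285 2.46 -3.421
vertex 1.435 2.875 -2.865
vertex 2.037 1.274 -2.286
endloop
endfacet
facet normal -0.671 0.670 -0.318
outer loop
vertex 1.435 2.875 -2.865
vertex 0.923 2.386 -2.814
vertex 1.074 2.801 -2.258
endloop
endfacet
facet normal 0.739 0.457 0.495
outer loop
vertex 1.435 2.875 -2.865
vertex 1.074 2.801 -2.258
vertex 2.037 1.274 -2.286
endloop
endfacet
facet normal -0.670 0.670 -0.318
outer loop
vertex 1.074 2.801 -2.258
vertex 0.923 2.386 -2.814
vertex 0.561 2.312 -2.208
endloop
endfacet
facet normal 0.072 0.027 0.997
outer loop
vertex 1.074 2.801 -2.258
vertex 0.561 2.312 -2.208
vertex 2.037 1.274 -2.286
endloop
endfacet
facet normal -0.671 0.670 -0.319
outer loop
vertex 0.561 2.312 -2.208
vertex 0.923 2.386 -2.814
vertex 0.411 1.897 -2.764
endloop
endfacet
facet normal -0.433 -0.662 0.611
outer loop
vertex 0.561 2.312 -2.208
vertex 0.411 1.897 -2.764
vertex 2.037 1.274 -2.286
endloop
endfacet
facet normal -0.671 0.670 -0.319
outer loop
vertex 0.411 1.897 -2.764
vertex 0.923 2.386 -2.814
vertex 0.773 1.971 -3.37
endloop
endfacet
facet normal -0.272 -0.922 -0.275
outer loop
vertex 0.411 1.897 -2.764
vertex 0.773 1.971 -3.37
vertex 2.037 1.274 -2.286
endloop
endfacet
facet normal -0.671 0.669 -0.319
outer loop
vertex 0.773 1.971 -3.37
vertex 0.923 2.386 -2.814
vertex 1.285 2.46 -3.421
endloop
endfacet
facet normal 0.394 -0.493 -0.776
outer loop
vertex 0.773 1.971 -3.37
vertex 1.285 2.46 -3.421
vertex 2.037 1.274 -2.286
endloop
endfacet

endsolid


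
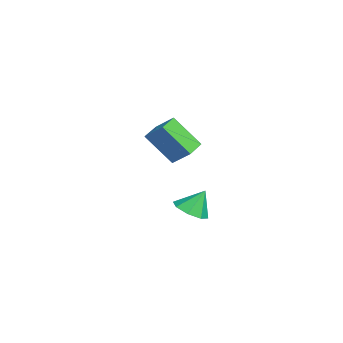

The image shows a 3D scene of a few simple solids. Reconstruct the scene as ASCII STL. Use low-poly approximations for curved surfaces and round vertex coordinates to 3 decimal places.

solid 
facet normal -0.435 -0.633 -0.641
outer loop
vertex -1.153 -3.955 1.638
vertex -2.131 -3.429 1.782
vertex -0.738 -2.791 0.208
endloop
endfacet
facet normal 0.873 -0.470 -0.129
outer loop
vertex -0.229 -2.051 0.958
vertex -1.153 -3.955 1.638
vertex -0.738 -2.791 0.208
endloop
endfacet
facet normal -0.435 -0.632 -0.641
outer loop
vertex -0.738 -2.791 0.208
vertex -2.131 -3.429 1.782
vertex -1.716 -2.264 0.352
endloop
endfacet
facet normal 0.220 0.615 -0.757
outer loop
vertex -1.716 -2.264 0.352
vertex -0.229 -2.051 0.958
vertex -0.738 -2.791 0.208
endloop
endfacet
facet normal -0.220 -0.616 0.757
outer loop
vertex -1.153 -3.955 1.638
vertex -1.622 -2.689 2.532
vertex -2.131 -3.429 1.782
endloop
endfacet
facet normal 0.873 -0.470 -0.129
outer loop
vertex -0.644 -3.216 2.388
vertex -1.153 -3.955 1.638
vertex -0.229 -2.051 0.958
endloop
endfacet
facet normal -0.220 -0.616 0.756
outer loop
vertex -0.644 -3.216 2.388
vertex -1.622 -2.689 2.532
vertex -1.153 -3.955 1.638
endloop
endfacet
facet normal -0.873 0.470 0.129
outer loop
vertex -2.131 -3.429 1.782
vertex -1.622 -2.689 2.532
vertex -1.716 -2.264 0.352
endloop
endfacet
facet normal 0.220 0.616 -0.756
outer loop
vertex -1.207 -1.525 1.102
vertex -0.229 -2.051 0.958
vertex -1.716 -2.264 0.352
endloop
endfacet
facet normal -0.873 0.470 0.129
outer loop
vertex -1.716 -2.264 0.352
vertex -1.622 -2.689 2.532
vertex -1.207 -1.525 1.102
endloop
endfacet
facet normal 0.435 0.632 0.641
outer loop
vertex -1.207 -1.525 1.102
vertex -0.644 -3.216 2.388
vertex -0.229 -2.051 0.958
endloop
endfacet
facet normal 0.435 0.632 0.641
outer loop
vertex -1.622 -2.689 2.532
vertex -0.644 -3.216 2.388
vertex -1.207 -1.525 1.102
endloop
endfacet
facet normal 0.090 -0.497 -0.863
outer loop
vertex 4.426 -2.904 0.092
vertex 4.034 -2.298 -0.298
vertex 4.818 -2.462 -0.122
endloop
endfacet
facet normal 0.609 -0.164 0.776
outer loop
vertex 4.426 -2.904 0.092
vertex 4.818 -2.462 -0.122
vertex 3.926 -1.702 0.738
endloop
endfacet
facet normal 0.090 -0.497 -0.863
outer loop
vertex 4.818 -2.462 -0.122
vertex 4.034 -2.298 -0.298
vertex 4.75 -1.925 -0.438
endloop
endfacet
facet normal 0.789 0.383 0.480
outer loop
vertex 4.818 -2.462 -0.122
vertex 4.75 -1.925 -0.438
vertex 3.926 -1.702 0.738
endloop
endfacet
facet normal 0.090 -0.497 -0.863
outer loop
vertex 4.75 -1.925 -0.438
vertex 4.034 -2.298 -0.298
vertex 4.263 -1.606 -0.673
endloop
endfacet
facet normal 0.480 0.860 0.173
outer loop
vertex 4.75 -1.925 -0.438
vertex 4.263 -1.606 -0.673
vertex 3.926 -1.702 0.738
endloop
endfacet
facet normal 0.089 -0.497 -0.863
outer loop
vertex 4.263 -1.606 -0.673
vertex 4.034 -2.298 -0.298
vertex 3.642 -1.693 -0.687
endloop
endfacet
facet normal -0.139 0.990 0.034
outer loop
vertex 4.263 -1.606 -0.673
vertex 3.642 -1.693 -0.687
vertex 3.926 -1.702 0.738
endloop
endfacet
facet normal 0.090 -0.497 -0.863
outer loop
vertex 3.642 -1.693 -0.687
vertex 4.034 -2.298 -0.298
vertex 3.25 -2.134 -0.474
endloop
endfacet
facet normal -0.704 0.695 0.145
outer loop
vertex 3.642 -1.693 -0.687
vertex 3.25 -2.134 -0.474
vertex 3.926 -1.702 0.738
endloop
endfacet
facet normal 0.090 -0.497 -0.863
outer loop
vertex 3.25 -2.134 -0.474
vertex 4.034 -2.298 -0.298
vertex 3.318 -2.672 -0.157
endloop
endfacet
facet normal -0.885 0.148 0.441
outer loop
vertex 3.25 -2.134 -0.474
vertex 3.318 -2.672 -0.157
vertex 3.926 -1.702 0.738
endloop
endfacet
facet normal 0.089 -0.497 -0.863
outer loop
vertex 3.318 -2.672 -0.157
vertex 4.034 -2.298 -0.298
vertex 3.805 -2.991 0.077
endloop
endfacet
facet normal -0.576 -0.330 0.748
outer loop
vertex 3.318 -2.672 -0.157
vertex 3.805 -2.991 0.077
vertex 3.926 -1.702 0.738
endloop
endfacet
facet normal 0.090 -0.497 -0.863
outer loop
vertex 3.805 -2.991 0.077
vertex 4.034 -2.298 -0.298
vertex 4.426 -2.904 0.092
endloop
endfacet
facet normal 0.043 -0.459 0.887
outer loop
vertex 3.805 -2.991 0.077
vertex 4.426 -2.904 0.092
vertex 3.926 -1.702 0.738
endloop
endfacet

endsolid


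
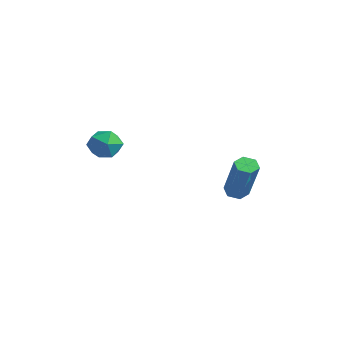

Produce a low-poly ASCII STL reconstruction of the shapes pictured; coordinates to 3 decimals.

solid 
facet normal -0.995 -0.070 0.075
outer loop
vertex -3.798 -3.041 3.679
vertex -3.731 -3.82 3.841
vertex -3.724 -3.286 4.436
endloop
endfacet
facet normal -0.770 0.581 0.263
outer loop
vertex -3.798 -3.041 3.679
vertex -3.724 -3.286 4.436
vertex -3.324 -2.642 4.184
endloop
endfacet
facet normal -0.418 0.861 -0.288
outer loop
vertex -3.798 -3.041 3.679
vertex -3.324 -2.642 4.184
vertex -3.085 -2.777 3.434
endloop
endfacet
facet normal -0.424 0.385 -0.820
outer loop
vertex -3.798 -3.041 3.679
vertex -3.085 -2.777 3.434
vertex -3.336 -3.505 3.222
endloop
endfacet
facet normal -0.781 -0.191 -0.595
outer loop
vertex -3.798 -3.041 3.679
vertex -3.336 -3.505 3.222
vertex -3.731 -3.82 3.841
endloop
endfacet
facet normal -0.309 0.507 0.805
outer loop
vertex -3.324 -2.642 4.184
vertex -3.724 -3.286 4.436
vertex -2.964 -3.175 4.658
endloop
endfacet
facet normal -0.673 -0.547 0.499
outer loop
vertex -3.724 -3.286 4.436
vertex -3.731 -3.82 3.841
vertex -3.215 -3.903 4.446
endloop
endfacet
facet normal -0.327 -0.742 -0.586
outer loop
vertex -3.731 -3.82 3.841
vertex -3.336 -3.505 3.222
vertex -2.976 -4.038 3.696
endloop
endfacet
facet normal 0.250 0.190 -0.949
outer loop
vertex -3.336 -3.505 3.222
vertex -3.085 -2.777 3.434
vertex -2.576 -3.394 3.444
endloop
endfacet
facet normal 0.260 0.961 -0.090
outer loop
vertex -3.085 -2.777 3.434
vertex -3.324 -2.642 4.184
vertex -2.569 -2.86 4.039
endloop
endfacet
facet normal 0.424 -0.385 0.820
outer loop
vertex -2.502 -3.639 4.201
vertex -2.964 -3.175 4.658
vertex -3.215 -3.903 4.446
endloop
endfacet
facet normal 0.418 -0.861 0.288
outer loop
vertex -2.502 -3.639 4.201
vertex -3.215 -3.903 4.446
vertex -2.976 -4.038 3.696
endloop
endfacet
facet normal 0.770 -0.581 -0.263
outer loop
vertex -2.502 -3.639 4.201
vertex -2.976 -4.038 3.696
vertex -2.576 -3.394 3.444
endloop
endfacet
facet normal 0.995 0.070 -0.075
outer loop
vertex -2.502 -3.639 4.201
vertex -2.576 -3.394 3.444
vertex -2.569 -2.86 4.039
endloop
endfacet
facet normal 0.781 0.191 0.595
outer loop
vertex -2.502 -3.639 4.201
vertex -2.569 -2.86 4.039
vertex -2.964 -3.175 4.658
endloop
endfacet
facet normal -0.250 -0.190 0.949
outer loop
vertex -3.215 -3.903 4.446
vertex -2.964 -3.175 4.658
vertex -3.724 -3.286 4.436
endloop
endfacet
facet normal -0.260 -0.961 0.090
outer loop
vertex -2.976 -4.038 3.696
vertex -3.215 -3.903 4.446
vertex -3.731 -3.82 3.841
endloop
endfacet
facet normal 0.309 -0.507 -0.805
outer loop
vertex -2.576 -3.394 3.444
vertex -2.976 -4.038 3.696
vertex -3.336 -3.505 3.222
endloop
endfacet
facet normal 0.673 0.547 -0.499
outer loop
vertex -2.569 -2.86 4.039
vertex -2.576 -3.394 3.444
vertex -3.085 -2.777 3.434
endloop
endfacet
facet normal 0.327 0.742 0.586
outer loop
vertex -2.964 -3.175 4.658
vertex -2.569 -2.86 4.039
vertex -3.324 -2.642 4.184
endloop
endfacet
facet normal -0.487 0.135 -0.863
outer loop
vertex -1.447 2.377 0.443
vertex -1.798 2.006 0.583
vertex -1.884 2.513 0.711
endloop
endfacet
facet normal 0.289 0.957 -0.014
outer loop
vertex -1.447 2.377 0.443
vertex -1.884 2.513 0.711
vertex -0.391 2.086 2.316
endloop
endfacet
facet normal 0.289 0.957 -0.014
outer loop
vertex -0.391 2.086 2.316
vertex -1.884 2.513 0.711
vertex -0.828 2.222 2.584
endloop
endfacet
facet normal 0.488 -0.133 0.863
outer loop
vertex -0.391 2.086 2.316
vertex -0.828 2.222 2.584
vertex -0.742 1.714 2.457
endloop
endfacet
facet normal -0.487 0.135 -0.863
outer loop
vertex -1.884 2.513 0.711
vertex -1.798 2.006 0.583
vertex -2.235 2.142 0.851
endloop
endfacet
facet normal -0.569 0.701 0.430
outer loop
vertex -1.884 2.513 0.711
vertex -2.235 2.142 0.851
vertex -0.828 2.222 2.584
endloop
endfacet
facet normal -0.569 0.701 0.430
outer loop
vertex -0.828 2.222 2.584
vertex -2.235 2.142 0.851
vertex -1.179 1.851 2.724
endloop
endfacet
facet normal 0.486 -0.134 0.864
outer loop
vertex -0.828 2.222 2.584
vertex -1.179 1.851 2.724
vertex -0.742 1.714 2.457
endloop
endfacet
facet normal -0.488 0.133 -0.863
outer loop
vertex -2.235 2.142 0.851
vertex -1.798 2.006 0.583
vertex -2.149 1.634 0.724
endloop
endfacet
facet normal -0.858 -0.256 0.444
outer loop
vertex -2.235 2.142 0.851
vertex -2.149 1.634 0.724
vertex -1.179 1.851 2.724
endloop
endfacet
facet normal -0.858 -0.256 0.444
outer loop
vertex -1.179 1.851 2.724
vertex -2.149 1.634 0.724
vertex -1.093 1.343 2.597
endloop
endfacet
facet normal 0.486 -0.134 0.864
outer loop
vertex -1.179 1.851 2.724
vertex -1.093 1.343 2.597
vertex -0.742 1.714 2.457
endloop
endfacet
facet normal -0.488 0.133 -0.863
outer loop
vertex -2.149 1.634 0.724
vertex -1.798 2.006 0.583
vertex -1.712 1.498 0.456
endloop
endfacet
facet normal -0.289 -0.957 0.014
outer loop
vertex -2.149 1.634 0.724
vertex -1.712 1.498 0.456
vertex -1.093 1.343 2.597
endloop
endfacet
facet normal -0.289 -0.957 0.014
outer loop
vertex -1.093 1.343 2.597
vertex -1.712 1.498 0.456
vertex -0.656 1.207 2.329
endloop
endfacet
facet normal 0.487 -0.135 0.863
outer loop
vertex -1.093 1.343 2.597
vertex -0.656 1.207 2.329
vertex -0.742 1.714 2.457
endloop
endfacet
facet normal -0.486 0.134 -0.864
outer loop
vertex -1.712 1.498 0.456
vertex -1.798 2.006 0.583
vertex -1.361 1.869 0.316
endloop
endfacet
facet normal 0.569 -0.701 -0.430
outer loop
vertex -1.712 1.498 0.456
vertex -1.361 1.869 0.316
vertex -0.656 1.207 2.329
endloop
endfacet
facet normal 0.569 -0.701 -0.430
outer loop
vertex -0.656 1.207 2.329
vertex -1.361 1.869 0.316
vertex -0.305 1.578 2.189
endloop
endfacet
facet normal 0.487 -0.135 0.863
outer loop
vertex -0.656 1.207 2.329
vertex -0.305 1.578 2.189
vertex -0.742 1.714 2.457
endloop
endfacet
facet normal -0.486 0.134 -0.864
outer loop
vertex -1.361 1.869 0.316
vertex -1.798 2.006 0.583
vertex -1.447 2.377 0.443
endloop
endfacet
facet normal 0.858 0.256 -0.444
outer loop
vertex -1.361 1.869 0.316
vertex -1.447 2.377 0.443
vertex -0.305 1.578 2.189
endloop
endfacet
facet normal 0.858 0.256 -0.444
outer loop
vertex -0.305 1.578 2.189
vertex -1.447 2.377 0.443
vertex -0.391 2.086 2.316
endloop
endfacet
facet normal 0.488 -0.133 0.863
outer loop
vertex -0.305 1.578 2.189
vertex -0.391 2.086 2.316
vertex -0.742 1.714 2.457
endloop
endfacet

endsolid


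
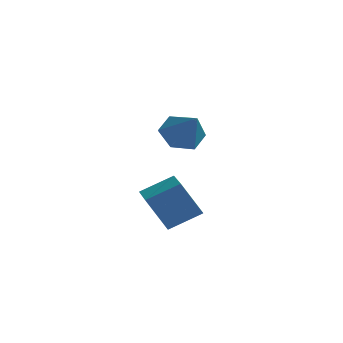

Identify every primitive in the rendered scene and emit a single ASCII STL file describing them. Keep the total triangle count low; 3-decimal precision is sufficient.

solid 
facet normal -0.633 0.387 -0.671
outer loop
vertex 0.646 2.984 -0.104
vertex 0.146 3.093 0.43
vertex 0.638 3.622 0.271
endloop
endfacet
facet normal 0.974 0.124 -0.191
outer loop
vertex 0.646 2.984 -0.104
vertex 0.638 3.622 0.271
vertex 0.974 2.587 1.31
endloop
endfacet
facet normal -0.633 0.387 -0.671
outer loop
vertex 0.638 3.622 0.271
vertex 0.146 3.093 0.43
vertex 0.138 3.731 0.805
endloop
endfacet
facet normal 0.617 0.648 0.446
outer loop
vertex 0.638 3.622 0.271
vertex 0.138 3.731 0.805
vertex 0.974 2.587 1.31
endloop
endfacet
facet normal -0.633 0.387 -0.671
outer loop
vertex 0.138 3.731 0.805
vertex 0.146 3.093 0.43
vertex -0.355 3.202 0.965
endloop
endfacet
facet normal -0.078 0.354 0.932
outer loop
vertex 0.138 3.731 0.805
vertex -0.355 3.202 0.965
vertex 0.974 2.587 1.31
endloop
endfacet
facet normal -0.633 0.387 -0.671
outer loop
vertex -0.355 3.202 0.965
vertex 0.146 3.093 0.43
vertex -0.347 2.564 0.59
endloop
endfacet
facet normal -0.418 -0.464 0.781
outer loop
vertex -0.355 3.202 0.965
vertex -0.347 2.564 0.59
vertex 0.974 2.587 1.31
endloop
endfacet
facet normal -0.633 0.387 -0.671
outer loop
vertex -0.347 2.564 0.59
vertex 0.146 3.093 0.43
vertex 0.153 2.455 0.056
endloop
endfacet
facet normal -0.061 -0.988 0.144
outer loop
vertex -0.347 2.564 0.59
vertex 0.153 2.455 0.056
vertex 0.974 2.587 1.31
endloop
endfacet
facet normal -0.633 0.387 -0.671
outer loop
vertex 0.153 2.455 0.056
vertex 0.146 3.093 0.43
vertex 0.646 2.984 -0.104
endloop
endfacet
facet normal 0.634 -0.694 -0.342
outer loop
vertex 0.153 2.455 0.056
vertex 0.646 2.984 -0.104
vertex 0.974 2.587 1.31
endloop
endfacet
facet normal -0.621 -0.626 -0.472
outer loop
vertex -0.784 2.547 -2.325
vertex -1.614 3.483 -2.473
vertex -0.204 2.874 -3.523
endloop
endfacet
facet normal 0.659 -0.743 0.116
outer loop
vertex 0.554 3.637 -2.947
vertex -0.784 2.547 -2.325
vertex -0.204 2.874 -3.523
endloop
endfacet
facet normal -0.621 -0.626 -0.472
outer loop
vertex -0.204 2.874 -3.523
vertex -1.614 3.483 -2.473
vertex -1.034 3.809 -3.67
endloop
endfacet
facet normal 0.424 0.239 -0.874
outer loop
vertex -1.034 3.809 -3.67
vertex 0.554 3.637 -2.947
vertex -0.204 2.874 -3.523
endloop
endfacet
facet normal -0.424 -0.238 0.874
outer loop
vertex -0.784 2.547 -2.325
vertex -0.856 4.246 -1.897
vertex -1.614 3.483 -2.473
endloop
endfacet
facet normal 0.659 -0.743 0.117
outer loop
vertex -0.026 3.311 -1.75
vertex -0.784 2.547 -2.325
vertex 0.554 3.637 -2.947
endloop
endfacet
facet normal -0.423 -0.238 0.874
outer loop
vertex -0.026 3.311 -1.75
vertex -0.856 4.246 -1.897
vertex -0.784 2.547 -2.325
endloop
endfacet
facet normal -0.659 0.743 -0.117
outer loop
vertex -1.614 3.483 -2.473
vertex -0.856 4.246 -1.897
vertex -1.034 3.809 -3.67
endloop
endfacet
facet normal 0.424 0.238 -0.874
outer loop
vertex -0.276 4.573 -3.095
vertex 0.554 3.637 -2.947
vertex -1.034 3.809 -3.67
endloop
endfacet
facet normal -0.660 0.742 -0.117
outer loop
vertex -1.034 3.809 -3.67
vertex -0.856 4.246 -1.897
vertex -0.276 4.573 -3.095
endloop
endfacet
facet normal 0.621 0.626 0.472
outer loop
vertex -0.276 4.573 -3.095
vertex -0.026 3.311 -1.75
vertex 0.554 3.637 -2.947
endloop
endfacet
facet normal 0.621 0.626 0.472
outer loop
vertex -0.856 4.246 -1.897
vertex -0.026 3.311 -1.75
vertex -0.276 4.573 -3.095
endloop
endfacet

endsolid
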